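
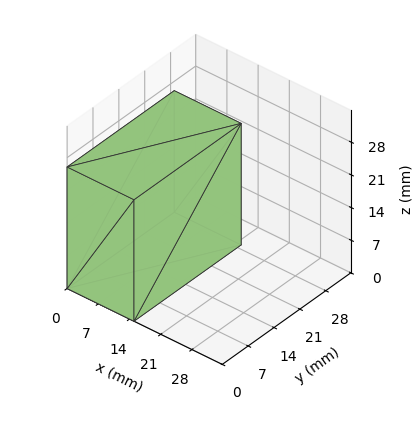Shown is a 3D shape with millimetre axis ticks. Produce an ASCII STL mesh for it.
Reading the render: the shape is a rectangular box, roughly 15 × 29 mm footprint and 26 mm tall (dimensions read to the nearest mm from the axis ticks). For the STL, each face is triangulated and given an outward normal.

solid part
  facet normal 0.0000 0.0000 -1.0000
    outer loop
      vertex 15.000 29.000 0.000
      vertex 15.000 0.000 0.000
      vertex 0.000 0.000 0.000
    endloop
  endfacet
  facet normal 0.0000 0.0000 -1.0000
    outer loop
      vertex 0.000 29.000 0.000
      vertex 15.000 29.000 0.000
      vertex 0.000 0.000 0.000
    endloop
  endfacet
  facet normal 0.0000 0.0000 1.0000
    outer loop
      vertex 0.000 0.000 26.000
      vertex 15.000 0.000 26.000
      vertex 15.000 29.000 26.000
    endloop
  endfacet
  facet normal 0.0000 0.0000 1.0000
    outer loop
      vertex 0.000 0.000 26.000
      vertex 15.000 29.000 26.000
      vertex 0.000 29.000 26.000
    endloop
  endfacet
  facet normal 0.0000 -1.0000 0.0000
    outer loop
      vertex 0.000 0.000 0.000
      vertex 15.000 0.000 0.000
      vertex 15.000 0.000 26.000
    endloop
  endfacet
  facet normal 0.0000 -1.0000 0.0000
    outer loop
      vertex 0.000 0.000 0.000
      vertex 15.000 0.000 26.000
      vertex 0.000 0.000 26.000
    endloop
  endfacet
  facet normal 0.0000 1.0000 0.0000
    outer loop
      vertex 15.000 29.000 26.000
      vertex 15.000 29.000 0.000
      vertex 0.000 29.000 0.000
    endloop
  endfacet
  facet normal 0.0000 1.0000 0.0000
    outer loop
      vertex 0.000 29.000 26.000
      vertex 15.000 29.000 26.000
      vertex 0.000 29.000 0.000
    endloop
  endfacet
  facet normal -1.0000 0.0000 0.0000
    outer loop
      vertex 0.000 29.000 26.000
      vertex 0.000 29.000 0.000
      vertex 0.000 0.000 0.000
    endloop
  endfacet
  facet normal -1.0000 0.0000 0.0000
    outer loop
      vertex 0.000 0.000 26.000
      vertex 0.000 29.000 26.000
      vertex 0.000 0.000 0.000
    endloop
  endfacet
  facet normal 1.0000 0.0000 0.0000
    outer loop
      vertex 15.000 0.000 0.000
      vertex 15.000 29.000 0.000
      vertex 15.000 29.000 26.000
    endloop
  endfacet
  facet normal 1.0000 0.0000 0.0000
    outer loop
      vertex 15.000 0.000 0.000
      vertex 15.000 29.000 26.000
      vertex 15.000 0.000 26.000
    endloop
  endfacet
endsolid part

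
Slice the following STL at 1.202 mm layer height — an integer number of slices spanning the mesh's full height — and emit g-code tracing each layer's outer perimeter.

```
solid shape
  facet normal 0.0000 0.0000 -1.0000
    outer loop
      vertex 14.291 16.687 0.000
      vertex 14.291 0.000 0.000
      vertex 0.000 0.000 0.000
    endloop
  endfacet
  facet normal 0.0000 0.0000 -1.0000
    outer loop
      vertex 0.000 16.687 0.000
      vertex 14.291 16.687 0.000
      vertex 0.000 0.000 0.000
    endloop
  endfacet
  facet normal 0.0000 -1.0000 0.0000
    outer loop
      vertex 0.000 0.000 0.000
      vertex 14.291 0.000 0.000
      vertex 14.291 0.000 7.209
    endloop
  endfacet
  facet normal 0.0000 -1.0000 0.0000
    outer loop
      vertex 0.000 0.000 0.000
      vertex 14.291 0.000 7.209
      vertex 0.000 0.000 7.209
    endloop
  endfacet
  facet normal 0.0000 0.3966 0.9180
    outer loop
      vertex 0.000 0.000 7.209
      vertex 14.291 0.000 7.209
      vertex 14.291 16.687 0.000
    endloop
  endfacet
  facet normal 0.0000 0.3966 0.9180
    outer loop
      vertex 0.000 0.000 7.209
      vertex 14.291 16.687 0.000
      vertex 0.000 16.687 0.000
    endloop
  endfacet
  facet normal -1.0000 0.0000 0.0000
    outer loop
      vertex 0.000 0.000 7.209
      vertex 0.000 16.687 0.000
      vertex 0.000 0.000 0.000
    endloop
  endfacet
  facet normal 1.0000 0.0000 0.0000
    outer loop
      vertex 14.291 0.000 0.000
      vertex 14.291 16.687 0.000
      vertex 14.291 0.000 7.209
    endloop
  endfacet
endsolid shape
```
; perimeter-only toolpath
G21 ; units = mm
G90 ; absolute positioning
G28 ; home
; layer 1
G0 Z1.202
G0 X0.000 Y0.000
G1 X14.291 Y0.000
G1 X14.291 Y13.906
G1 X0.000 Y13.906
G1 X0.000 Y0.000
; layer 2
G0 Z2.403
G0 X0.000 Y0.000
G1 X14.291 Y0.000
G1 X14.291 Y11.125
G1 X0.000 Y11.125
G1 X0.000 Y0.000
; layer 3
G0 Z3.604
G0 X0.000 Y0.000
G1 X14.291 Y0.000
G1 X14.291 Y8.344
G1 X0.000 Y8.344
G1 X0.000 Y0.000
; layer 4
G0 Z4.806
G0 X0.000 Y0.000
G1 X14.291 Y0.000
G1 X14.291 Y5.562
G1 X0.000 Y5.562
G1 X0.000 Y0.000
; layer 5
G0 Z6.008
G0 X0.000 Y0.000
G1 X14.291 Y0.000
G1 X14.291 Y2.781
G1 X0.000 Y2.781
G1 X0.000 Y0.000
M2 ; end

The solid is a wedge (ramp): 14.3 × 16.7 mm base, rising to 7.21 mm along the y=0 edge and sloping linearly to z=0 at y=16.7. Slicing at Δz = 1.202 mm — 6 equal slices spanning the solid's height, so layer i sits at z = i·h/6 — gives 5 non-empty perimeters. Each is a 4-segment closed polygon; G0 lifts to the layer z and rapids to the start vertex, then G1 traces the edges. The cross-section shrinks linearly with z (the slice at the apex is degenerate and omitted).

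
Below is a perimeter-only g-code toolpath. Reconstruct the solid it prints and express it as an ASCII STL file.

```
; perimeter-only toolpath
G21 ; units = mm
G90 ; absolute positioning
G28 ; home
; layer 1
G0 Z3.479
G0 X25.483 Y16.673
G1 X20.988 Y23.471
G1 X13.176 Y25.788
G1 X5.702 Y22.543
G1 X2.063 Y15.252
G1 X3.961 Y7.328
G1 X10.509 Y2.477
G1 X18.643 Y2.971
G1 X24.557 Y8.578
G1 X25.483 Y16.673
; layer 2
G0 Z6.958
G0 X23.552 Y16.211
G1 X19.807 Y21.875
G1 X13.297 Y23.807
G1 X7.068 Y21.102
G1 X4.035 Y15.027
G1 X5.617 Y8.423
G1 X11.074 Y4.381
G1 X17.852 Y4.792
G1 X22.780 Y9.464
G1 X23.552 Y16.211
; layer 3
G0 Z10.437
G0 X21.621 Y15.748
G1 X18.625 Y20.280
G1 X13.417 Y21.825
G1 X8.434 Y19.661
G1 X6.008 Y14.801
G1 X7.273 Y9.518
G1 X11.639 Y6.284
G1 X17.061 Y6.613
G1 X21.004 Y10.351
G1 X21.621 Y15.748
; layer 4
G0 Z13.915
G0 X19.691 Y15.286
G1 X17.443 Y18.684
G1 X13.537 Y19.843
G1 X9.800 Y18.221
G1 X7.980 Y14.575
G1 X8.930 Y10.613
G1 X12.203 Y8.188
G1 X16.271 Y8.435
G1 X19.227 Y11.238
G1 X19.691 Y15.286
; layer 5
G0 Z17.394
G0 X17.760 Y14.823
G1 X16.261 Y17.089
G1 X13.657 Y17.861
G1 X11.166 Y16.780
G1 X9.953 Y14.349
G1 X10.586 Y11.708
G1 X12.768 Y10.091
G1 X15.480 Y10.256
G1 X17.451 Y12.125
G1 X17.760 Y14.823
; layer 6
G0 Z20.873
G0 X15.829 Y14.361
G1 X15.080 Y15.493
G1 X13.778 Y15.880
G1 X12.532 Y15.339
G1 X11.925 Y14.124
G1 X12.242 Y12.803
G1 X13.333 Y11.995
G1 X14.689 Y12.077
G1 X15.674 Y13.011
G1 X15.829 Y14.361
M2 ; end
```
solid part
  facet normal 0.0000 0.0000 -1.0000
    outer loop
      vertex 13.056 27.770 0.000
      vertex 22.170 25.066 0.000
      vertex 27.414 17.136 0.000
    endloop
  endfacet
  facet normal 0.0000 0.0000 -1.0000
    outer loop
      vertex 4.336 23.984 0.000
      vertex 13.056 27.770 0.000
      vertex 27.414 17.136 0.000
    endloop
  endfacet
  facet normal 0.0000 0.0000 -1.0000
    outer loop
      vertex 0.090 15.478 0.000
      vertex 4.336 23.984 0.000
      vertex 27.414 17.136 0.000
    endloop
  endfacet
  facet normal 0.0000 0.0000 -1.0000
    outer loop
      vertex 2.305 6.233 0.000
      vertex 0.090 15.478 0.000
      vertex 27.414 17.136 0.000
    endloop
  endfacet
  facet normal 0.0000 0.0000 -1.0000
    outer loop
      vertex 9.944 0.574 0.000
      vertex 2.305 6.233 0.000
      vertex 27.414 17.136 0.000
    endloop
  endfacet
  facet normal 0.0000 0.0000 -1.0000
    outer loop
      vertex 19.434 1.150 0.000
      vertex 9.944 0.574 0.000
      vertex 27.414 17.136 0.000
    endloop
  endfacet
  facet normal 0.0000 0.0000 -1.0000
    outer loop
      vertex 26.333 7.691 0.000
      vertex 19.434 1.150 0.000
      vertex 27.414 17.136 0.000
    endloop
  endfacet
  facet normal 0.7351 0.4861 0.4726
    outer loop
      vertex 27.414 17.136 0.000
      vertex 22.170 25.066 0.000
      vertex 13.898 13.898 24.352
    endloop
  endfacet
  facet normal 0.2507 0.8449 0.4726
    outer loop
      vertex 22.170 25.066 0.000
      vertex 13.056 27.770 0.000
      vertex 13.898 13.898 24.352
    endloop
  endfacet
  facet normal -0.3510 0.8084 0.4726
    outer loop
      vertex 13.056 27.770 0.000
      vertex 4.336 23.984 0.000
      vertex 13.898 13.898 24.352
    endloop
  endfacet
  facet normal -0.7885 0.3936 0.4726
    outer loop
      vertex 4.336 23.984 0.000
      vertex 0.090 15.478 0.000
      vertex 13.898 13.898 24.352
    endloop
  endfacet
  facet normal -0.8570 -0.2053 0.4726
    outer loop
      vertex 0.090 15.478 0.000
      vertex 2.305 6.233 0.000
      vertex 13.898 13.898 24.352
    endloop
  endfacet
  facet normal -0.5246 -0.7081 0.4726
    outer loop
      vertex 2.305 6.233 0.000
      vertex 9.944 0.574 0.000
      vertex 13.898 13.898 24.352
    endloop
  endfacet
  facet normal 0.0534 -0.8796 0.4726
    outer loop
      vertex 9.944 0.574 0.000
      vertex 19.434 1.150 0.000
      vertex 13.898 13.898 24.352
    endloop
  endfacet
  facet normal 0.6063 -0.6395 0.4726
    outer loop
      vertex 19.434 1.150 0.000
      vertex 26.333 7.691 0.000
      vertex 13.898 13.898 24.352
    endloop
  endfacet
  facet normal 0.8755 -0.1002 0.4726
    outer loop
      vertex 26.333 7.691 0.000
      vertex 27.414 17.136 0.000
      vertex 13.898 13.898 24.352
    endloop
  endfacet
endsolid part

The G0 Z moves step by Δz≈3.479 mm. The G1 loops shrink linearly with z, so the solid tapers from its base footprint up to z≈24.4. Closing with a flat bottom cap and the tapered top and triangulating gives 16 facets — a regular 9-sided pyramid, base circumscribed radius ≈ 13.9 mm, apex at z ≈ 24.4 mm.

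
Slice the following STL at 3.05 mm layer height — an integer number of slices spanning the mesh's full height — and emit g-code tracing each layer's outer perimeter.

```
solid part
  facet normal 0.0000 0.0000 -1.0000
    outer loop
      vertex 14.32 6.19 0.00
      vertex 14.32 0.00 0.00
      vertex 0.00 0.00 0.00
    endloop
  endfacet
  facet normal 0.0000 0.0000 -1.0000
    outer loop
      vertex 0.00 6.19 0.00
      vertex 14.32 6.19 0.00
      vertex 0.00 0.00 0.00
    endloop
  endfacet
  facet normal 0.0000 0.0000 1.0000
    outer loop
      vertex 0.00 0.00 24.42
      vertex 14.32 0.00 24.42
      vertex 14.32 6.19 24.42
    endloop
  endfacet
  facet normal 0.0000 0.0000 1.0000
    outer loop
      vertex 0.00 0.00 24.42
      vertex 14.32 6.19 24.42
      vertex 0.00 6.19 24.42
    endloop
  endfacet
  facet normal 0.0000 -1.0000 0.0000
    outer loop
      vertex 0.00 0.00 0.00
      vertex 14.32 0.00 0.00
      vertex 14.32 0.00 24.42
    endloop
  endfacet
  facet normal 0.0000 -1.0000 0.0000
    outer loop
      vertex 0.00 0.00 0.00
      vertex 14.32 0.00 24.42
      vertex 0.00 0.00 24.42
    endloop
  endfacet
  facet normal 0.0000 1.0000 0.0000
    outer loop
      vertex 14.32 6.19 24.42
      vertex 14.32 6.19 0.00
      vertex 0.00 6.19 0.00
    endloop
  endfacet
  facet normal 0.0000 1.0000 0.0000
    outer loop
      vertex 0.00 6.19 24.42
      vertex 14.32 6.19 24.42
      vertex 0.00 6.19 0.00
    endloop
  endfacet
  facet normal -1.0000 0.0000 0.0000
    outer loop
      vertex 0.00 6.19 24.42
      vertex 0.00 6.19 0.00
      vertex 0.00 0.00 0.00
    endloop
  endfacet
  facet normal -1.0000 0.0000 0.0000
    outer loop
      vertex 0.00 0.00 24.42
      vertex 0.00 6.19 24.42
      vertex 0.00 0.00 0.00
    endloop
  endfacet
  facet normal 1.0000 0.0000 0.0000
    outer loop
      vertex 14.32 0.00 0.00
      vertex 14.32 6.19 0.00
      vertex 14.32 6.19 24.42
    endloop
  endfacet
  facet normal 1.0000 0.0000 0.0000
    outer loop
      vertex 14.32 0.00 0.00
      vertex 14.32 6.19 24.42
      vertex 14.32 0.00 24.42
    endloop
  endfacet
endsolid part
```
; perimeter-only toolpath
G21 ; units = mm
G90 ; absolute positioning
G28 ; home
; layer 1
G0 Z3.05
G0 X0.00 Y0.00
G1 X14.32 Y0.00
G1 X14.32 Y6.19
G1 X0.00 Y6.19
G1 X0.00 Y0.00
; layer 2
G0 Z6.11
G0 X0.00 Y0.00
G1 X14.32 Y0.00
G1 X14.32 Y6.19
G1 X0.00 Y6.19
G1 X0.00 Y0.00
; layer 3
G0 Z9.16
G0 X0.00 Y0.00
G1 X14.32 Y0.00
G1 X14.32 Y6.19
G1 X0.00 Y6.19
G1 X0.00 Y0.00
; layer 4
G0 Z12.21
G0 X0.00 Y0.00
G1 X14.32 Y0.00
G1 X14.32 Y6.19
G1 X0.00 Y6.19
G1 X0.00 Y0.00
; layer 5
G0 Z15.26
G0 X0.00 Y0.00
G1 X14.32 Y0.00
G1 X14.32 Y6.19
G1 X0.00 Y6.19
G1 X0.00 Y0.00
; layer 6
G0 Z18.32
G0 X0.00 Y0.00
G1 X14.32 Y0.00
G1 X14.32 Y6.19
G1 X0.00 Y6.19
G1 X0.00 Y0.00
; layer 7
G0 Z21.37
G0 X0.00 Y0.00
G1 X14.32 Y0.00
G1 X14.32 Y6.19
G1 X0.00 Y6.19
G1 X0.00 Y0.00
; layer 8
G0 Z24.42
G0 X0.00 Y0.00
G1 X14.32 Y0.00
G1 X14.32 Y6.19
G1 X0.00 Y6.19
G1 X0.00 Y0.00
M2 ; end

The solid is a rectangular box, roughly 14.3 × 6.19 mm footprint and 24.4 mm tall. Slicing at Δz = 3.05 mm — 8 equal slices spanning the solid's height, so layer i sits at z = i·h/8 — gives 8 non-empty perimeters. Each is a 4-segment closed polygon; G0 lifts to the layer z and rapids to the start vertex, then G1 traces the edges.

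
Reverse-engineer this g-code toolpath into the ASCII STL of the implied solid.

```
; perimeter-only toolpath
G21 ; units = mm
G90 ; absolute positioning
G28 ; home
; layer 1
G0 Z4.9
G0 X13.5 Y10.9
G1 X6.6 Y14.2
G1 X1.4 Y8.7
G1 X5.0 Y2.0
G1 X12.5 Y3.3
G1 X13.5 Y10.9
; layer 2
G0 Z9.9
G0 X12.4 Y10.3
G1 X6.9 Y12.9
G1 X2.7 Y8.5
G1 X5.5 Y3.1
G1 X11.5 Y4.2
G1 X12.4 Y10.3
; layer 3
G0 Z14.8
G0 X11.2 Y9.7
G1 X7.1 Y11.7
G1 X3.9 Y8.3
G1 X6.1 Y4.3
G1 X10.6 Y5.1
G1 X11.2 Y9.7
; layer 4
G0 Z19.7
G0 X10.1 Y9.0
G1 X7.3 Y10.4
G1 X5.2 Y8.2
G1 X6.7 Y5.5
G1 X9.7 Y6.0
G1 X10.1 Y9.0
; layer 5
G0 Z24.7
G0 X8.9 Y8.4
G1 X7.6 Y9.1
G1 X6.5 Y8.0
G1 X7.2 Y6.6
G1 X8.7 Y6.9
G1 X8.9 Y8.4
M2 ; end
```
solid part
  facet normal 0.0000 0.0000 -1.0000
    outer loop
      vertex 0.1 8.9 0.0
      vertex 6.4 15.5 0.0
      vertex 14.7 11.5 0.0
    endloop
  endfacet
  facet normal 0.0000 0.0000 -1.0000
    outer loop
      vertex 4.4 0.8 0.0
      vertex 0.1 8.9 0.0
      vertex 14.7 11.5 0.0
    endloop
  endfacet
  facet normal 0.0000 0.0000 -1.0000
    outer loop
      vertex 13.4 2.4 0.0
      vertex 4.4 0.8 0.0
      vertex 14.7 11.5 0.0
    endloop
  endfacet
  facet normal 0.4245 0.8809 0.2091
    outer loop
      vertex 14.7 11.5 0.0
      vertex 6.4 15.5 0.0
      vertex 7.8 7.8 29.6
    endloop
  endfacet
  facet normal -0.7074 0.6752 0.2091
    outer loop
      vertex 6.4 15.5 0.0
      vertex 0.1 8.9 0.0
      vertex 7.8 7.8 29.6
    endloop
  endfacet
  facet normal -0.8640 -0.4587 0.2077
    outer loop
      vertex 0.1 8.9 0.0
      vertex 4.4 0.8 0.0
      vertex 7.8 7.8 29.6
    endloop
  endfacet
  facet normal 0.1712 -0.9630 0.2081
    outer loop
      vertex 4.4 0.8 0.0
      vertex 13.4 2.4 0.0
      vertex 7.8 7.8 29.6
    endloop
  endfacet
  facet normal 0.9682 -0.1383 0.2084
    outer loop
      vertex 13.4 2.4 0.0
      vertex 14.7 11.5 0.0
      vertex 7.8 7.8 29.6
    endloop
  endfacet
endsolid part

The G0 Z moves step by Δz≈4.9 mm. The G1 loops shrink linearly with z, so the solid tapers from its base footprint up to z≈29.6. Closing with a flat bottom cap and the tapered top and triangulating gives 8 facets — a regular 5-sided pyramid, base circumscribed radius ≈ 7.8 mm, apex at z ≈ 29.6 mm.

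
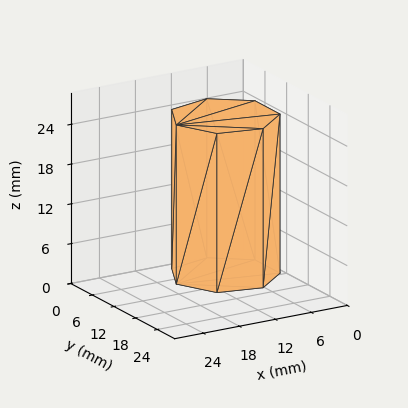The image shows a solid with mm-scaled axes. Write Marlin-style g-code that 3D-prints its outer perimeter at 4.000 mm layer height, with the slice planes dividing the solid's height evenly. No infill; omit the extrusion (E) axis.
Reading the render: the shape is a regular 7-sided prism (a cylinder approximated with 7 flat sides), circumscribed radius ≈ 8 mm, height ≈ 24 mm (dimensions read to the nearest mm from the axis ticks). For the g-code, the solid's height is divided into equal slices at the stated Δz and each level perimeter traced with G1 moves after a G0 lift.

; perimeter-only toolpath
G21 ; units = mm
G90 ; absolute positioning
G28 ; home
; layer 1
G0 Z4.000
G0 X16.000 Y8.000
G1 X12.988 Y14.255
G1 X6.220 Y15.799
G1 X0.792 Y11.471
G1 X0.792 Y4.529
G1 X6.220 Y0.201
G1 X12.988 Y1.745
G1 X16.000 Y8.000
; layer 2
G0 Z8.000
G0 X16.000 Y8.000
G1 X12.988 Y14.255
G1 X6.220 Y15.799
G1 X0.792 Y11.471
G1 X0.792 Y4.529
G1 X6.220 Y0.201
G1 X12.988 Y1.745
G1 X16.000 Y8.000
; layer 3
G0 Z12.000
G0 X16.000 Y8.000
G1 X12.988 Y14.255
G1 X6.220 Y15.799
G1 X0.792 Y11.471
G1 X0.792 Y4.529
G1 X6.220 Y0.201
G1 X12.988 Y1.745
G1 X16.000 Y8.000
; layer 4
G0 Z16.000
G0 X16.000 Y8.000
G1 X12.988 Y14.255
G1 X6.220 Y15.799
G1 X0.792 Y11.471
G1 X0.792 Y4.529
G1 X6.220 Y0.201
G1 X12.988 Y1.745
G1 X16.000 Y8.000
; layer 5
G0 Z20.000
G0 X16.000 Y8.000
G1 X12.988 Y14.255
G1 X6.220 Y15.799
G1 X0.792 Y11.471
G1 X0.792 Y4.529
G1 X6.220 Y0.201
G1 X12.988 Y1.745
G1 X16.000 Y8.000
; layer 6
G0 Z24.000
G0 X16.000 Y8.000
G1 X12.988 Y14.255
G1 X6.220 Y15.799
G1 X0.792 Y11.471
G1 X0.792 Y4.529
G1 X6.220 Y0.201
G1 X12.988 Y1.745
G1 X16.000 Y8.000
M2 ; end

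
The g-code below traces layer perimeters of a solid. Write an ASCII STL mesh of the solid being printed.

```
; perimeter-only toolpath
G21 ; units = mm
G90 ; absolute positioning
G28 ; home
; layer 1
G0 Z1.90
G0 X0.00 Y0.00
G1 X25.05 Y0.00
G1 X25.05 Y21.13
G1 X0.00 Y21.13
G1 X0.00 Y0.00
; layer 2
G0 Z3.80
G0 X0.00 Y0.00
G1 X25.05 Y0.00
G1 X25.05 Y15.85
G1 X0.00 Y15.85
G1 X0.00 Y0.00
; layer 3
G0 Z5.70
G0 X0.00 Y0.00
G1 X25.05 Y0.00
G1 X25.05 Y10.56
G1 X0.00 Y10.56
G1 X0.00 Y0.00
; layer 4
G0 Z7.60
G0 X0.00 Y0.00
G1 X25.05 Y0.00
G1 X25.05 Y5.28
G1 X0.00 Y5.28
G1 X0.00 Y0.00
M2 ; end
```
solid part
  facet normal 0.0000 0.0000 -1.0000
    outer loop
      vertex 25.05 26.41 0.00
      vertex 25.05 0.00 0.00
      vertex 0.00 0.00 0.00
    endloop
  endfacet
  facet normal 0.0000 0.0000 -1.0000
    outer loop
      vertex 0.00 26.41 0.00
      vertex 25.05 26.41 0.00
      vertex 0.00 0.00 0.00
    endloop
  endfacet
  facet normal 0.0000 -1.0000 0.0000
    outer loop
      vertex 0.00 0.00 0.00
      vertex 25.05 0.00 0.00
      vertex 25.05 0.00 9.50
    endloop
  endfacet
  facet normal 0.0000 -1.0000 0.0000
    outer loop
      vertex 0.00 0.00 0.00
      vertex 25.05 0.00 9.50
      vertex 0.00 0.00 9.50
    endloop
  endfacet
  facet normal 0.0000 0.3385 0.9410
    outer loop
      vertex 0.00 0.00 9.50
      vertex 25.05 0.00 9.50
      vertex 25.05 26.41 0.00
    endloop
  endfacet
  facet normal 0.0000 0.3385 0.9410
    outer loop
      vertex 0.00 0.00 9.50
      vertex 25.05 26.41 0.00
      vertex 0.00 26.41 0.00
    endloop
  endfacet
  facet normal -1.0000 0.0000 0.0000
    outer loop
      vertex 0.00 0.00 9.50
      vertex 0.00 26.41 0.00
      vertex 0.00 0.00 0.00
    endloop
  endfacet
  facet normal 1.0000 0.0000 0.0000
    outer loop
      vertex 25.05 0.00 0.00
      vertex 25.05 26.41 0.00
      vertex 25.05 0.00 9.50
    endloop
  endfacet
endsolid part

The G0 Z moves step by Δz≈1.90 mm. The G1 loops shrink linearly with z, so the solid tapers from its base footprint up to z≈9.5. Closing with a flat bottom cap and the tapered top and triangulating gives 8 facets — a wedge (ramp): 25.1 × 26.4 mm base, rising to 9.5 mm along the y=0 edge and sloping linearly to z=0 at y=26.4.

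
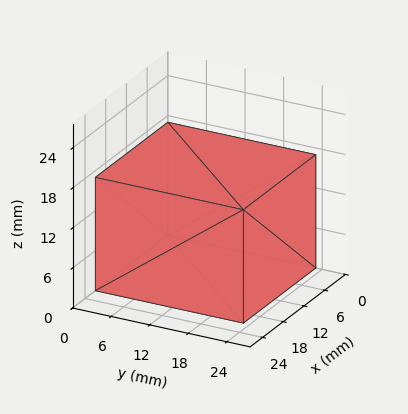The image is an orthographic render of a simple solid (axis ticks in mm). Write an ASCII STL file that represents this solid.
Reading the render: the shape is a rectangular box, roughly 21 × 23 mm footprint and 17 mm tall (dimensions read to the nearest mm from the axis ticks). For the STL, each face is triangulated and given an outward normal.

solid part
  facet normal 0.0000 0.0000 -1.0000
    outer loop
      vertex 21.00 23.00 0.00
      vertex 21.00 0.00 0.00
      vertex 0.00 0.00 0.00
    endloop
  endfacet
  facet normal 0.0000 0.0000 -1.0000
    outer loop
      vertex 0.00 23.00 0.00
      vertex 21.00 23.00 0.00
      vertex 0.00 0.00 0.00
    endloop
  endfacet
  facet normal 0.0000 0.0000 1.0000
    outer loop
      vertex 0.00 0.00 17.00
      vertex 21.00 0.00 17.00
      vertex 21.00 23.00 17.00
    endloop
  endfacet
  facet normal 0.0000 0.0000 1.0000
    outer loop
      vertex 0.00 0.00 17.00
      vertex 21.00 23.00 17.00
      vertex 0.00 23.00 17.00
    endloop
  endfacet
  facet normal 0.0000 -1.0000 0.0000
    outer loop
      vertex 0.00 0.00 0.00
      vertex 21.00 0.00 0.00
      vertex 21.00 0.00 17.00
    endloop
  endfacet
  facet normal 0.0000 -1.0000 0.0000
    outer loop
      vertex 0.00 0.00 0.00
      vertex 21.00 0.00 17.00
      vertex 0.00 0.00 17.00
    endloop
  endfacet
  facet normal 0.0000 1.0000 0.0000
    outer loop
      vertex 21.00 23.00 17.00
      vertex 21.00 23.00 0.00
      vertex 0.00 23.00 0.00
    endloop
  endfacet
  facet normal 0.0000 1.0000 0.0000
    outer loop
      vertex 0.00 23.00 17.00
      vertex 21.00 23.00 17.00
      vertex 0.00 23.00 0.00
    endloop
  endfacet
  facet normal -1.0000 0.0000 0.0000
    outer loop
      vertex 0.00 23.00 17.00
      vertex 0.00 23.00 0.00
      vertex 0.00 0.00 0.00
    endloop
  endfacet
  facet normal -1.0000 0.0000 0.0000
    outer loop
      vertex 0.00 0.00 17.00
      vertex 0.00 23.00 17.00
      vertex 0.00 0.00 0.00
    endloop
  endfacet
  facet normal 1.0000 0.0000 0.0000
    outer loop
      vertex 21.00 0.00 0.00
      vertex 21.00 23.00 0.00
      vertex 21.00 23.00 17.00
    endloop
  endfacet
  facet normal 1.0000 0.0000 0.0000
    outer loop
      vertex 21.00 0.00 0.00
      vertex 21.00 23.00 17.00
      vertex 21.00 0.00 17.00
    endloop
  endfacet
endsolid part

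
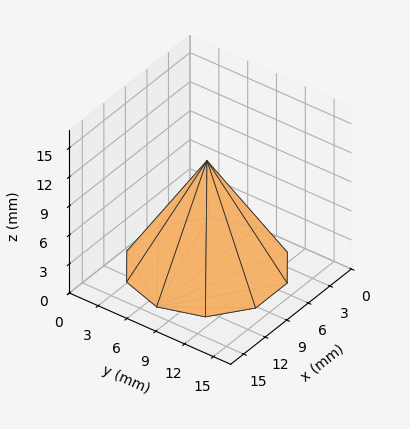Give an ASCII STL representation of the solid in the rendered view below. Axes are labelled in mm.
Reading the render: the shape is a regular 10-sided pyramid, base circumscribed radius ≈ 7 mm, apex at z ≈ 11 mm (dimensions read to the nearest mm from the axis ticks). For the STL, each face is triangulated and given an outward normal.

solid part
  facet normal 0.0000 0.0000 -1.0000
    outer loop
      vertex 9.2 13.7 0.0
      vertex 12.7 11.1 0.0
      vertex 14.0 7.0 0.0
    endloop
  endfacet
  facet normal 0.0000 0.0000 -1.0000
    outer loop
      vertex 4.8 13.7 0.0
      vertex 9.2 13.7 0.0
      vertex 14.0 7.0 0.0
    endloop
  endfacet
  facet normal 0.0000 0.0000 -1.0000
    outer loop
      vertex 1.3 11.1 0.0
      vertex 4.8 13.7 0.0
      vertex 14.0 7.0 0.0
    endloop
  endfacet
  facet normal 0.0000 0.0000 -1.0000
    outer loop
      vertex 0.0 7.0 0.0
      vertex 1.3 11.1 0.0
      vertex 14.0 7.0 0.0
    endloop
  endfacet
  facet normal 0.0000 0.0000 -1.0000
    outer loop
      vertex 1.3 2.9 0.0
      vertex 0.0 7.0 0.0
      vertex 14.0 7.0 0.0
    endloop
  endfacet
  facet normal 0.0000 0.0000 -1.0000
    outer loop
      vertex 4.8 0.3 0.0
      vertex 1.3 2.9 0.0
      vertex 14.0 7.0 0.0
    endloop
  endfacet
  facet normal 0.0000 0.0000 -1.0000
    outer loop
      vertex 9.2 0.3 0.0
      vertex 4.8 0.3 0.0
      vertex 14.0 7.0 0.0
    endloop
  endfacet
  facet normal 0.0000 0.0000 -1.0000
    outer loop
      vertex 12.7 2.9 0.0
      vertex 9.2 0.3 0.0
      vertex 14.0 7.0 0.0
    endloop
  endfacet
  facet normal 0.8150 0.2584 0.5186
    outer loop
      vertex 14.0 7.0 0.0
      vertex 12.7 11.1 0.0
      vertex 7.0 7.0 11.0
    endloop
  endfacet
  facet normal 0.5095 0.6859 0.5196
    outer loop
      vertex 12.7 11.1 0.0
      vertex 9.2 13.7 0.0
      vertex 7.0 7.0 11.0
    endloop
  endfacet
  facet normal 0.0000 0.8540 0.5202
    outer loop
      vertex 9.2 13.7 0.0
      vertex 4.8 13.7 0.0
      vertex 7.0 7.0 11.0
    endloop
  endfacet
  facet normal -0.5095 0.6859 0.5196
    outer loop
      vertex 4.8 13.7 0.0
      vertex 1.3 11.1 0.0
      vertex 7.0 7.0 11.0
    endloop
  endfacet
  facet normal -0.8150 0.2584 0.5186
    outer loop
      vertex 1.3 11.1 0.0
      vertex 0.0 7.0 0.0
      vertex 7.0 7.0 11.0
    endloop
  endfacet
  facet normal -0.8150 -0.2584 0.5186
    outer loop
      vertex 0.0 7.0 0.0
      vertex 1.3 2.9 0.0
      vertex 7.0 7.0 11.0
    endloop
  endfacet
  facet normal -0.5095 -0.6859 0.5196
    outer loop
      vertex 1.3 2.9 0.0
      vertex 4.8 0.3 0.0
      vertex 7.0 7.0 11.0
    endloop
  endfacet
  facet normal 0.0000 -0.8540 0.5202
    outer loop
      vertex 4.8 0.3 0.0
      vertex 9.2 0.3 0.0
      vertex 7.0 7.0 11.0
    endloop
  endfacet
  facet normal 0.5095 -0.6859 0.5196
    outer loop
      vertex 9.2 0.3 0.0
      vertex 12.7 2.9 0.0
      vertex 7.0 7.0 11.0
    endloop
  endfacet
  facet normal 0.8150 -0.2584 0.5186
    outer loop
      vertex 12.7 2.9 0.0
      vertex 14.0 7.0 0.0
      vertex 7.0 7.0 11.0
    endloop
  endfacet
endsolid part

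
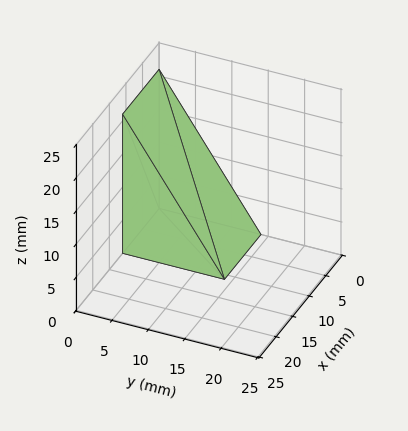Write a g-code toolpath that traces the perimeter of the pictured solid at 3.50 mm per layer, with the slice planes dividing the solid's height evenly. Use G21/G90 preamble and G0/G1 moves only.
Reading the render: the shape is a wedge (ramp): 11 × 14 mm base, rising to 21 mm along the y=0 edge and sloping linearly to z=0 at y=14 (dimensions read to the nearest mm from the axis ticks). For the g-code, the solid's height is divided into equal slices at the stated Δz and each level perimeter traced with G1 moves after a G0 lift.

; perimeter-only toolpath
G21 ; units = mm
G90 ; absolute positioning
G28 ; home
; layer 1
G0 Z3.50
G0 X0.00 Y0.00
G1 X11.00 Y0.00
G1 X11.00 Y11.67
G1 X0.00 Y11.67
G1 X0.00 Y0.00
; layer 2
G0 Z7.00
G0 X0.00 Y0.00
G1 X11.00 Y0.00
G1 X11.00 Y9.33
G1 X0.00 Y9.33
G1 X0.00 Y0.00
; layer 3
G0 Z10.50
G0 X0.00 Y0.00
G1 X11.00 Y0.00
G1 X11.00 Y7.00
G1 X0.00 Y7.00
G1 X0.00 Y0.00
; layer 4
G0 Z14.00
G0 X0.00 Y0.00
G1 X11.00 Y0.00
G1 X11.00 Y4.67
G1 X0.00 Y4.67
G1 X0.00 Y0.00
; layer 5
G0 Z17.50
G0 X0.00 Y0.00
G1 X11.00 Y0.00
G1 X11.00 Y2.33
G1 X0.00 Y2.33
G1 X0.00 Y0.00
M2 ; end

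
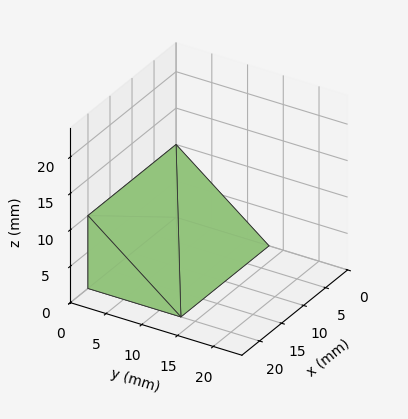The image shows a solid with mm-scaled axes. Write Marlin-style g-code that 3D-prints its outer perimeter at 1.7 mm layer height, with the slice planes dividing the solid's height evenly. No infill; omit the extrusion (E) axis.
Reading the render: the shape is a wedge (ramp): 20 × 13 mm base, rising to 10 mm along the y=0 edge and sloping linearly to z=0 at y=13 (dimensions read to the nearest mm from the axis ticks). For the g-code, the solid's height is divided into equal slices at the stated Δz and each level perimeter traced with G1 moves after a G0 lift.

; perimeter-only toolpath
G21 ; units = mm
G90 ; absolute positioning
G28 ; home
; layer 1
G0 Z1.7
G0 X0.0 Y0.0
G1 X20.0 Y0.0
G1 X20.0 Y10.8
G1 X0.0 Y10.8
G1 X0.0 Y0.0
; layer 2
G0 Z3.3
G0 X0.0 Y0.0
G1 X20.0 Y0.0
G1 X20.0 Y8.7
G1 X0.0 Y8.7
G1 X0.0 Y0.0
; layer 3
G0 Z5.0
G0 X0.0 Y0.0
G1 X20.0 Y0.0
G1 X20.0 Y6.5
G1 X0.0 Y6.5
G1 X0.0 Y0.0
; layer 4
G0 Z6.7
G0 X0.0 Y0.0
G1 X20.0 Y0.0
G1 X20.0 Y4.3
G1 X0.0 Y4.3
G1 X0.0 Y0.0
; layer 5
G0 Z8.3
G0 X0.0 Y0.0
G1 X20.0 Y0.0
G1 X20.0 Y2.2
G1 X0.0 Y2.2
G1 X0.0 Y0.0
M2 ; end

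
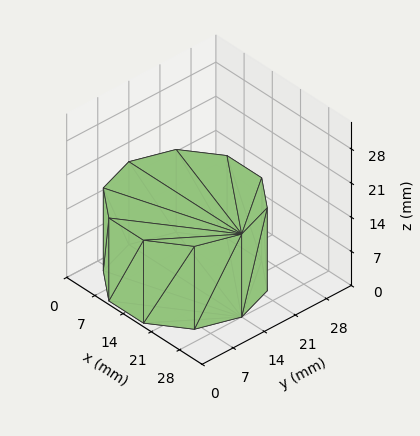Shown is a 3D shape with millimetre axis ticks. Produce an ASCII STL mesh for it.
Reading the render: the shape is a regular 10-sided prism (a cylinder approximated with 10 flat sides), circumscribed radius ≈ 14 mm, height ≈ 17 mm (dimensions read to the nearest mm from the axis ticks). For the STL, each face is triangulated and given an outward normal.

solid part
  facet normal 0.0000 0.0000 -1.0000
    outer loop
      vertex 18.3 27.3 0.0
      vertex 25.3 22.2 0.0
      vertex 28.0 14.0 0.0
    endloop
  endfacet
  facet normal 0.0000 0.0000 -1.0000
    outer loop
      vertex 9.7 27.3 0.0
      vertex 18.3 27.3 0.0
      vertex 28.0 14.0 0.0
    endloop
  endfacet
  facet normal 0.0000 0.0000 -1.0000
    outer loop
      vertex 2.7 22.2 0.0
      vertex 9.7 27.3 0.0
      vertex 28.0 14.0 0.0
    endloop
  endfacet
  facet normal 0.0000 0.0000 -1.0000
    outer loop
      vertex 0.0 14.0 0.0
      vertex 2.7 22.2 0.0
      vertex 28.0 14.0 0.0
    endloop
  endfacet
  facet normal 0.0000 0.0000 -1.0000
    outer loop
      vertex 2.7 5.8 0.0
      vertex 0.0 14.0 0.0
      vertex 28.0 14.0 0.0
    endloop
  endfacet
  facet normal 0.0000 0.0000 -1.0000
    outer loop
      vertex 9.7 0.7 0.0
      vertex 2.7 5.8 0.0
      vertex 28.0 14.0 0.0
    endloop
  endfacet
  facet normal 0.0000 0.0000 -1.0000
    outer loop
      vertex 18.3 0.7 0.0
      vertex 9.7 0.7 0.0
      vertex 28.0 14.0 0.0
    endloop
  endfacet
  facet normal 0.0000 0.0000 -1.0000
    outer loop
      vertex 25.3 5.8 0.0
      vertex 18.3 0.7 0.0
      vertex 28.0 14.0 0.0
    endloop
  endfacet
  facet normal 0.0000 0.0000 1.0000
    outer loop
      vertex 28.0 14.0 17.0
      vertex 25.3 22.2 17.0
      vertex 18.3 27.3 17.0
    endloop
  endfacet
  facet normal 0.0000 0.0000 1.0000
    outer loop
      vertex 28.0 14.0 17.0
      vertex 18.3 27.3 17.0
      vertex 9.7 27.3 17.0
    endloop
  endfacet
  facet normal 0.0000 0.0000 1.0000
    outer loop
      vertex 28.0 14.0 17.0
      vertex 9.7 27.3 17.0
      vertex 2.7 22.2 17.0
    endloop
  endfacet
  facet normal 0.0000 0.0000 1.0000
    outer loop
      vertex 28.0 14.0 17.0
      vertex 2.7 22.2 17.0
      vertex 0.0 14.0 17.0
    endloop
  endfacet
  facet normal 0.0000 0.0000 1.0000
    outer loop
      vertex 28.0 14.0 17.0
      vertex 0.0 14.0 17.0
      vertex 2.7 5.8 17.0
    endloop
  endfacet
  facet normal 0.0000 0.0000 1.0000
    outer loop
      vertex 28.0 14.0 17.0
      vertex 2.7 5.8 17.0
      vertex 9.7 0.7 17.0
    endloop
  endfacet
  facet normal 0.0000 0.0000 1.0000
    outer loop
      vertex 28.0 14.0 17.0
      vertex 9.7 0.7 17.0
      vertex 18.3 0.7 17.0
    endloop
  endfacet
  facet normal 0.0000 0.0000 1.0000
    outer loop
      vertex 28.0 14.0 17.0
      vertex 18.3 0.7 17.0
      vertex 25.3 5.8 17.0
    endloop
  endfacet
  facet normal 0.9498 0.3128 0.0000
    outer loop
      vertex 28.0 14.0 0.0
      vertex 25.3 22.2 0.0
      vertex 25.3 22.2 17.0
    endloop
  endfacet
  facet normal 0.9498 0.3128 0.0000
    outer loop
      vertex 28.0 14.0 0.0
      vertex 25.3 22.2 17.0
      vertex 28.0 14.0 17.0
    endloop
  endfacet
  facet normal 0.5889 0.8082 0.0000
    outer loop
      vertex 25.3 22.2 0.0
      vertex 18.3 27.3 0.0
      vertex 18.3 27.3 17.0
    endloop
  endfacet
  facet normal 0.5889 0.8082 0.0000
    outer loop
      vertex 25.3 22.2 0.0
      vertex 18.3 27.3 17.0
      vertex 25.3 22.2 17.0
    endloop
  endfacet
  facet normal 0.0000 1.0000 0.0000
    outer loop
      vertex 18.3 27.3 0.0
      vertex 9.7 27.3 0.0
      vertex 9.7 27.3 17.0
    endloop
  endfacet
  facet normal 0.0000 1.0000 0.0000
    outer loop
      vertex 18.3 27.3 0.0
      vertex 9.7 27.3 17.0
      vertex 18.3 27.3 17.0
    endloop
  endfacet
  facet normal -0.5889 0.8082 0.0000
    outer loop
      vertex 9.7 27.3 0.0
      vertex 2.7 22.2 0.0
      vertex 2.7 22.2 17.0
    endloop
  endfacet
  facet normal -0.5889 0.8082 0.0000
    outer loop
      vertex 9.7 27.3 0.0
      vertex 2.7 22.2 17.0
      vertex 9.7 27.3 17.0
    endloop
  endfacet
  facet normal -0.9498 0.3128 0.0000
    outer loop
      vertex 2.7 22.2 0.0
      vertex 0.0 14.0 0.0
      vertex 0.0 14.0 17.0
    endloop
  endfacet
  facet normal -0.9498 0.3128 0.0000
    outer loop
      vertex 2.7 22.2 0.0
      vertex 0.0 14.0 17.0
      vertex 2.7 22.2 17.0
    endloop
  endfacet
  facet normal -0.9498 -0.3128 0.0000
    outer loop
      vertex 0.0 14.0 0.0
      vertex 2.7 5.8 0.0
      vertex 2.7 5.8 17.0
    endloop
  endfacet
  facet normal -0.9498 -0.3128 0.0000
    outer loop
      vertex 0.0 14.0 0.0
      vertex 2.7 5.8 17.0
      vertex 0.0 14.0 17.0
    endloop
  endfacet
  facet normal -0.5889 -0.8082 0.0000
    outer loop
      vertex 2.7 5.8 0.0
      vertex 9.7 0.7 0.0
      vertex 9.7 0.7 17.0
    endloop
  endfacet
  facet normal -0.5889 -0.8082 0.0000
    outer loop
      vertex 2.7 5.8 0.0
      vertex 9.7 0.7 17.0
      vertex 2.7 5.8 17.0
    endloop
  endfacet
  facet normal 0.0000 -1.0000 0.0000
    outer loop
      vertex 9.7 0.7 0.0
      vertex 18.3 0.7 0.0
      vertex 18.3 0.7 17.0
    endloop
  endfacet
  facet normal 0.0000 -1.0000 0.0000
    outer loop
      vertex 9.7 0.7 0.0
      vertex 18.3 0.7 17.0
      vertex 9.7 0.7 17.0
    endloop
  endfacet
  facet normal 0.5889 -0.8082 0.0000
    outer loop
      vertex 18.3 0.7 0.0
      vertex 25.3 5.8 0.0
      vertex 25.3 5.8 17.0
    endloop
  endfacet
  facet normal 0.5889 -0.8082 0.0000
    outer loop
      vertex 18.3 0.7 0.0
      vertex 25.3 5.8 17.0
      vertex 18.3 0.7 17.0
    endloop
  endfacet
  facet normal 0.9498 -0.3128 0.0000
    outer loop
      vertex 25.3 5.8 0.0
      vertex 28.0 14.0 0.0
      vertex 28.0 14.0 17.0
    endloop
  endfacet
  facet normal 0.9498 -0.3128 0.0000
    outer loop
      vertex 25.3 5.8 0.0
      vertex 28.0 14.0 17.0
      vertex 25.3 5.8 17.0
    endloop
  endfacet
endsolid part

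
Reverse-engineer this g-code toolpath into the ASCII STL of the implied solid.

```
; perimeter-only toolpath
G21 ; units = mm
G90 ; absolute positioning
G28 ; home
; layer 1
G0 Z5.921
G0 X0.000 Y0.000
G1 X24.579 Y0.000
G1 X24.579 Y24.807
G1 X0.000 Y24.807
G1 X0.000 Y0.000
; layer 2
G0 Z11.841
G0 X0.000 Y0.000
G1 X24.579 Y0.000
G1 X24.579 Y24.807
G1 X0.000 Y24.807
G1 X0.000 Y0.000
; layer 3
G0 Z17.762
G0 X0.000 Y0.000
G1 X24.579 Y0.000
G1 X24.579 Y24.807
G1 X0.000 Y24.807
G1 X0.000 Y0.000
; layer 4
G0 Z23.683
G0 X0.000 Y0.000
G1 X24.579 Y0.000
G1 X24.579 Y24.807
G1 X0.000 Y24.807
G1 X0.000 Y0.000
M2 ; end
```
solid part
  facet normal 0.0000 0.0000 -1.0000
    outer loop
      vertex 24.579 24.807 0.000
      vertex 24.579 0.000 0.000
      vertex 0.000 0.000 0.000
    endloop
  endfacet
  facet normal 0.0000 0.0000 -1.0000
    outer loop
      vertex 0.000 24.807 0.000
      vertex 24.579 24.807 0.000
      vertex 0.000 0.000 0.000
    endloop
  endfacet
  facet normal 0.0000 0.0000 1.0000
    outer loop
      vertex 0.000 0.000 23.683
      vertex 24.579 0.000 23.683
      vertex 24.579 24.807 23.683
    endloop
  endfacet
  facet normal 0.0000 0.0000 1.0000
    outer loop
      vertex 0.000 0.000 23.683
      vertex 24.579 24.807 23.683
      vertex 0.000 24.807 23.683
    endloop
  endfacet
  facet normal 0.0000 -1.0000 0.0000
    outer loop
      vertex 0.000 0.000 0.000
      vertex 24.579 0.000 0.000
      vertex 24.579 0.000 23.683
    endloop
  endfacet
  facet normal 0.0000 -1.0000 0.0000
    outer loop
      vertex 0.000 0.000 0.000
      vertex 24.579 0.000 23.683
      vertex 0.000 0.000 23.683
    endloop
  endfacet
  facet normal 0.0000 1.0000 0.0000
    outer loop
      vertex 24.579 24.807 23.683
      vertex 24.579 24.807 0.000
      vertex 0.000 24.807 0.000
    endloop
  endfacet
  facet normal 0.0000 1.0000 0.0000
    outer loop
      vertex 0.000 24.807 23.683
      vertex 24.579 24.807 23.683
      vertex 0.000 24.807 0.000
    endloop
  endfacet
  facet normal -1.0000 0.0000 0.0000
    outer loop
      vertex 0.000 24.807 23.683
      vertex 0.000 24.807 0.000
      vertex 0.000 0.000 0.000
    endloop
  endfacet
  facet normal -1.0000 0.0000 0.0000
    outer loop
      vertex 0.000 0.000 23.683
      vertex 0.000 24.807 23.683
      vertex 0.000 0.000 0.000
    endloop
  endfacet
  facet normal 1.0000 0.0000 0.0000
    outer loop
      vertex 24.579 0.000 0.000
      vertex 24.579 24.807 0.000
      vertex 24.579 24.807 23.683
    endloop
  endfacet
  facet normal 1.0000 0.0000 0.0000
    outer loop
      vertex 24.579 0.000 0.000
      vertex 24.579 24.807 23.683
      vertex 24.579 0.000 23.683
    endloop
  endfacet
endsolid part

The G0 Z moves step by Δz≈5.921 mm. Every layer's G1 loop is the same polygon, so the solid is a straight extrusion of it from z=0 to z≈23.7. Closing with flat bottom and top caps and triangulating gives 12 facets — a rectangular box, roughly 24.6 × 24.8 mm footprint and 23.7 mm tall.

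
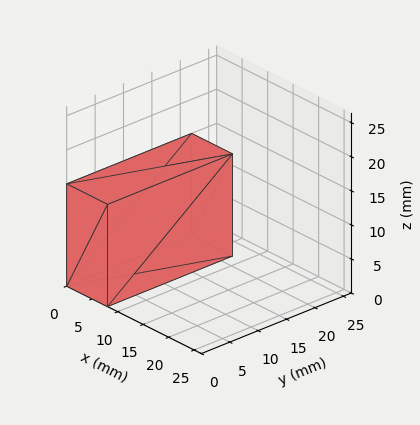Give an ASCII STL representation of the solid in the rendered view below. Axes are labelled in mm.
Reading the render: the shape is a rectangular box, roughly 8 × 22 mm footprint and 15 mm tall (dimensions read to the nearest mm from the axis ticks). For the STL, each face is triangulated and given an outward normal.

solid part
  facet normal 0.0000 0.0000 -1.0000
    outer loop
      vertex 8.0 22.0 0.0
      vertex 8.0 0.0 0.0
      vertex 0.0 0.0 0.0
    endloop
  endfacet
  facet normal 0.0000 0.0000 -1.0000
    outer loop
      vertex 0.0 22.0 0.0
      vertex 8.0 22.0 0.0
      vertex 0.0 0.0 0.0
    endloop
  endfacet
  facet normal 0.0000 0.0000 1.0000
    outer loop
      vertex 0.0 0.0 15.0
      vertex 8.0 0.0 15.0
      vertex 8.0 22.0 15.0
    endloop
  endfacet
  facet normal 0.0000 0.0000 1.0000
    outer loop
      vertex 0.0 0.0 15.0
      vertex 8.0 22.0 15.0
      vertex 0.0 22.0 15.0
    endloop
  endfacet
  facet normal 0.0000 -1.0000 0.0000
    outer loop
      vertex 0.0 0.0 0.0
      vertex 8.0 0.0 0.0
      vertex 8.0 0.0 15.0
    endloop
  endfacet
  facet normal 0.0000 -1.0000 0.0000
    outer loop
      vertex 0.0 0.0 0.0
      vertex 8.0 0.0 15.0
      vertex 0.0 0.0 15.0
    endloop
  endfacet
  facet normal 0.0000 1.0000 0.0000
    outer loop
      vertex 8.0 22.0 15.0
      vertex 8.0 22.0 0.0
      vertex 0.0 22.0 0.0
    endloop
  endfacet
  facet normal 0.0000 1.0000 0.0000
    outer loop
      vertex 0.0 22.0 15.0
      vertex 8.0 22.0 15.0
      vertex 0.0 22.0 0.0
    endloop
  endfacet
  facet normal -1.0000 0.0000 0.0000
    outer loop
      vertex 0.0 22.0 15.0
      vertex 0.0 22.0 0.0
      vertex 0.0 0.0 0.0
    endloop
  endfacet
  facet normal -1.0000 0.0000 0.0000
    outer loop
      vertex 0.0 0.0 15.0
      vertex 0.0 22.0 15.0
      vertex 0.0 0.0 0.0
    endloop
  endfacet
  facet normal 1.0000 0.0000 0.0000
    outer loop
      vertex 8.0 0.0 0.0
      vertex 8.0 22.0 0.0
      vertex 8.0 22.0 15.0
    endloop
  endfacet
  facet normal 1.0000 0.0000 0.0000
    outer loop
      vertex 8.0 0.0 0.0
      vertex 8.0 22.0 15.0
      vertex 8.0 0.0 15.0
    endloop
  endfacet
endsolid part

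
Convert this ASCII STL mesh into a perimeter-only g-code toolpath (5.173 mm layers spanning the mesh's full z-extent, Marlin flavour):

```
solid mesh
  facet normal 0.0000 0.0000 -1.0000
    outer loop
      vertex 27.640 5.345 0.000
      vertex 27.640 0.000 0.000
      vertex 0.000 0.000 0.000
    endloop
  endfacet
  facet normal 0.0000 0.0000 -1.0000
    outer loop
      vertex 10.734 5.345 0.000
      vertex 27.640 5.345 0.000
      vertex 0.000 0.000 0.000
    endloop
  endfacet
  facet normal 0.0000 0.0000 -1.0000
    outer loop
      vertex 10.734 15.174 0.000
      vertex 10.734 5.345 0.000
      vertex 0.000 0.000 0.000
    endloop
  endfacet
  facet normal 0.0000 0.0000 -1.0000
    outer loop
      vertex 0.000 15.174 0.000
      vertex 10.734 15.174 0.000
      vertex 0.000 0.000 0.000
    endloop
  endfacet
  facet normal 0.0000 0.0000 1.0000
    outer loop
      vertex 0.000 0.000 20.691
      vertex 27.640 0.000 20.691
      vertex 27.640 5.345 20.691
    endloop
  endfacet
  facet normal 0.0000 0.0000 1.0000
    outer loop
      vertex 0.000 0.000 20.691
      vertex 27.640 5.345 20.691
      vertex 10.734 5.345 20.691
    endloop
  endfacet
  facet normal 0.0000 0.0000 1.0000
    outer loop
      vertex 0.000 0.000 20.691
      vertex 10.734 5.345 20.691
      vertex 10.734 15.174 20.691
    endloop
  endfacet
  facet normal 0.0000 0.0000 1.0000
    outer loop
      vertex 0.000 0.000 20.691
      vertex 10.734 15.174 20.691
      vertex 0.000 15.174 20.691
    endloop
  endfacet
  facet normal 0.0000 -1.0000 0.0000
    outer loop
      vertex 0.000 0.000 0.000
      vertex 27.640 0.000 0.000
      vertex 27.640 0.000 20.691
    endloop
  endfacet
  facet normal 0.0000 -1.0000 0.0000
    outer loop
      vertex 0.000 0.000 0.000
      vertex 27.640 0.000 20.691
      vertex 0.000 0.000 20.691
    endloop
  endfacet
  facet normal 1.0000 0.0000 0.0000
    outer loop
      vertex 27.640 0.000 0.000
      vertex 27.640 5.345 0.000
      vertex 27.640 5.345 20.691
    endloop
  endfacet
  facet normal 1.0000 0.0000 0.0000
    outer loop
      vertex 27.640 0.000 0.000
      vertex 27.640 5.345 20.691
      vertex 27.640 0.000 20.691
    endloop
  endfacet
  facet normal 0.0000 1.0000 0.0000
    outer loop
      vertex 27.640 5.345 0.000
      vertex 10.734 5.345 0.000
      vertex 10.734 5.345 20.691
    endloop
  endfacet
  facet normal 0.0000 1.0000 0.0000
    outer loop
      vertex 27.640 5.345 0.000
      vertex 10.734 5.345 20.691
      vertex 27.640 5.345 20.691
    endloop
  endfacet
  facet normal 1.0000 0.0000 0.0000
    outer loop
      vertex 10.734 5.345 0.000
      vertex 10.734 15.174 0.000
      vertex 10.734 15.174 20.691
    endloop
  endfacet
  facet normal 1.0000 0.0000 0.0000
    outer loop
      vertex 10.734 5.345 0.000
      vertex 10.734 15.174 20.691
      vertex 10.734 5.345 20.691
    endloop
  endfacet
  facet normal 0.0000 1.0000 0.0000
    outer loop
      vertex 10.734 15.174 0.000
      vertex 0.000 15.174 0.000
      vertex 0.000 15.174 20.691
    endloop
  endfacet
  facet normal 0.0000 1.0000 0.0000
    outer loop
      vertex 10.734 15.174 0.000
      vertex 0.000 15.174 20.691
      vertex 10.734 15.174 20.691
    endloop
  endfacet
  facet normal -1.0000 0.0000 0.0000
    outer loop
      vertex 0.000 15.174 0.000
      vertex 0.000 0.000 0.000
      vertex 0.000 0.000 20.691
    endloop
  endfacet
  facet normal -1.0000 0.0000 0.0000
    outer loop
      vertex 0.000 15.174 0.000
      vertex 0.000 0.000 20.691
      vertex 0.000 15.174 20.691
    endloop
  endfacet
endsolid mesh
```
; perimeter-only toolpath
G21 ; units = mm
G90 ; absolute positioning
G28 ; home
; layer 1
G0 Z5.173
G0 X0.000 Y0.000
G1 X27.640 Y0.000
G1 X27.640 Y5.345
G1 X10.734 Y5.345
G1 X10.734 Y15.174
G1 X0.000 Y15.174
G1 X0.000 Y0.000
; layer 2
G0 Z10.345
G0 X0.000 Y0.000
G1 X27.640 Y0.000
G1 X27.640 Y5.345
G1 X10.734 Y5.345
G1 X10.734 Y15.174
G1 X0.000 Y15.174
G1 X0.000 Y0.000
; layer 3
G0 Z15.518
G0 X0.000 Y0.000
G1 X27.640 Y0.000
G1 X27.640 Y5.345
G1 X10.734 Y5.345
G1 X10.734 Y15.174
G1 X0.000 Y15.174
G1 X0.000 Y0.000
; layer 4
G0 Z20.691
G0 X0.000 Y0.000
G1 X27.640 Y0.000
G1 X27.640 Y5.345
G1 X10.734 Y5.345
G1 X10.734 Y15.174
G1 X0.000 Y15.174
G1 X0.000 Y0.000
M2 ; end

The solid is an L-shaped prism: outer 27.6 × 15.2 mm, arm thicknesses ≈ 5.34 mm (horizontal) and 10.7 mm (vertical), extruded 20.7 mm in z. Slicing at Δz = 5.173 mm — 4 equal slices spanning the solid's height, so layer i sits at z = i·h/4 — gives 4 non-empty perimeters. Each is a 6-segment closed polygon; G0 lifts to the layer z and rapids to the start vertex, then G1 traces the edges.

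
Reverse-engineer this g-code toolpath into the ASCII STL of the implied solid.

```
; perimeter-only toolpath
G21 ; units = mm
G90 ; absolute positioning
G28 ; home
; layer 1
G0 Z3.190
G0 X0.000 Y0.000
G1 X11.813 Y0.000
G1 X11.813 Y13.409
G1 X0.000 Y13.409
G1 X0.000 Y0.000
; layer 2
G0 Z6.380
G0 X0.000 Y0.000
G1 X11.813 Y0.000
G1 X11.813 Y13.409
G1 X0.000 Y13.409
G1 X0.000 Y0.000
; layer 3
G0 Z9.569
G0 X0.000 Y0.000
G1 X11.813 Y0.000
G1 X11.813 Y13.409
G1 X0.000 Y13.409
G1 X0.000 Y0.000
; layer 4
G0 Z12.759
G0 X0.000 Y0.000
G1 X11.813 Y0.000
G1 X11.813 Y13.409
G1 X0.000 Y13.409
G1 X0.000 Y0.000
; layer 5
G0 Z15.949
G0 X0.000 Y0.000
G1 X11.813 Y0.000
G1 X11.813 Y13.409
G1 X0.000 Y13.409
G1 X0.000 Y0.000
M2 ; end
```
solid part
  facet normal 0.0000 0.0000 -1.0000
    outer loop
      vertex 11.813 13.409 0.000
      vertex 11.813 0.000 0.000
      vertex 0.000 0.000 0.000
    endloop
  endfacet
  facet normal 0.0000 0.0000 -1.0000
    outer loop
      vertex 0.000 13.409 0.000
      vertex 11.813 13.409 0.000
      vertex 0.000 0.000 0.000
    endloop
  endfacet
  facet normal 0.0000 0.0000 1.0000
    outer loop
      vertex 0.000 0.000 15.949
      vertex 11.813 0.000 15.949
      vertex 11.813 13.409 15.949
    endloop
  endfacet
  facet normal 0.0000 0.0000 1.0000
    outer loop
      vertex 0.000 0.000 15.949
      vertex 11.813 13.409 15.949
      vertex 0.000 13.409 15.949
    endloop
  endfacet
  facet normal 0.0000 -1.0000 0.0000
    outer loop
      vertex 0.000 0.000 0.000
      vertex 11.813 0.000 0.000
      vertex 11.813 0.000 15.949
    endloop
  endfacet
  facet normal 0.0000 -1.0000 0.0000
    outer loop
      vertex 0.000 0.000 0.000
      vertex 11.813 0.000 15.949
      vertex 0.000 0.000 15.949
    endloop
  endfacet
  facet normal 0.0000 1.0000 0.0000
    outer loop
      vertex 11.813 13.409 15.949
      vertex 11.813 13.409 0.000
      vertex 0.000 13.409 0.000
    endloop
  endfacet
  facet normal 0.0000 1.0000 0.0000
    outer loop
      vertex 0.000 13.409 15.949
      vertex 11.813 13.409 15.949
      vertex 0.000 13.409 0.000
    endloop
  endfacet
  facet normal -1.0000 0.0000 0.0000
    outer loop
      vertex 0.000 13.409 15.949
      vertex 0.000 13.409 0.000
      vertex 0.000 0.000 0.000
    endloop
  endfacet
  facet normal -1.0000 0.0000 0.0000
    outer loop
      vertex 0.000 0.000 15.949
      vertex 0.000 13.409 15.949
      vertex 0.000 0.000 0.000
    endloop
  endfacet
  facet normal 1.0000 0.0000 0.0000
    outer loop
      vertex 11.813 0.000 0.000
      vertex 11.813 13.409 0.000
      vertex 11.813 13.409 15.949
    endloop
  endfacet
  facet normal 1.0000 0.0000 0.0000
    outer loop
      vertex 11.813 0.000 0.000
      vertex 11.813 13.409 15.949
      vertex 11.813 0.000 15.949
    endloop
  endfacet
endsolid part

The G0 Z moves step by Δz≈3.190 mm. Every layer's G1 loop is the same polygon, so the solid is a straight extrusion of it from z=0 to z≈15.9. Closing with flat bottom and top caps and triangulating gives 12 facets — a rectangular box, roughly 11.8 × 13.4 mm footprint and 15.9 mm tall.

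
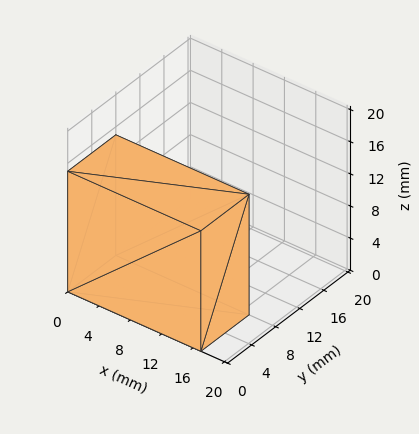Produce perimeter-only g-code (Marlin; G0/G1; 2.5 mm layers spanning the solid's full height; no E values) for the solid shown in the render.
Reading the render: the shape is a rectangular box, roughly 17 × 8 mm footprint and 15 mm tall (dimensions read to the nearest mm from the axis ticks). For the g-code, the solid's height is divided into equal slices at the stated Δz and each level perimeter traced with G1 moves after a G0 lift.

; perimeter-only toolpath
G21 ; units = mm
G90 ; absolute positioning
G28 ; home
; layer 1
G0 Z2.5
G0 X0.0 Y0.0
G1 X17.0 Y0.0
G1 X17.0 Y8.0
G1 X0.0 Y8.0
G1 X0.0 Y0.0
; layer 2
G0 Z5.0
G0 X0.0 Y0.0
G1 X17.0 Y0.0
G1 X17.0 Y8.0
G1 X0.0 Y8.0
G1 X0.0 Y0.0
; layer 3
G0 Z7.5
G0 X0.0 Y0.0
G1 X17.0 Y0.0
G1 X17.0 Y8.0
G1 X0.0 Y8.0
G1 X0.0 Y0.0
; layer 4
G0 Z10.0
G0 X0.0 Y0.0
G1 X17.0 Y0.0
G1 X17.0 Y8.0
G1 X0.0 Y8.0
G1 X0.0 Y0.0
; layer 5
G0 Z12.5
G0 X0.0 Y0.0
G1 X17.0 Y0.0
G1 X17.0 Y8.0
G1 X0.0 Y8.0
G1 X0.0 Y0.0
; layer 6
G0 Z15.0
G0 X0.0 Y0.0
G1 X17.0 Y0.0
G1 X17.0 Y8.0
G1 X0.0 Y8.0
G1 X0.0 Y0.0
M2 ; end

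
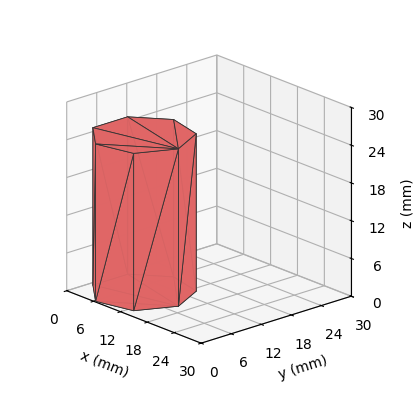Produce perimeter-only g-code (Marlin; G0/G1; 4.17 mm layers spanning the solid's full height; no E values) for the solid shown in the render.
Reading the render: the shape is a regular 7-sided prism (a cylinder approximated with 7 flat sides), circumscribed radius ≈ 8 mm, height ≈ 25 mm (dimensions read to the nearest mm from the axis ticks). For the g-code, the solid's height is divided into equal slices at the stated Δz and each level perimeter traced with G1 moves after a G0 lift.

; perimeter-only toolpath
G21 ; units = mm
G90 ; absolute positioning
G28 ; home
; layer 1
G0 Z4.17
G0 X16.00 Y8.00
G1 X12.99 Y14.25
G1 X6.22 Y15.80
G1 X0.79 Y11.47
G1 X0.79 Y4.53
G1 X6.22 Y0.20
G1 X12.99 Y1.75
G1 X16.00 Y8.00
; layer 2
G0 Z8.33
G0 X16.00 Y8.00
G1 X12.99 Y14.25
G1 X6.22 Y15.80
G1 X0.79 Y11.47
G1 X0.79 Y4.53
G1 X6.22 Y0.20
G1 X12.99 Y1.75
G1 X16.00 Y8.00
; layer 3
G0 Z12.50
G0 X16.00 Y8.00
G1 X12.99 Y14.25
G1 X6.22 Y15.80
G1 X0.79 Y11.47
G1 X0.79 Y4.53
G1 X6.22 Y0.20
G1 X12.99 Y1.75
G1 X16.00 Y8.00
; layer 4
G0 Z16.67
G0 X16.00 Y8.00
G1 X12.99 Y14.25
G1 X6.22 Y15.80
G1 X0.79 Y11.47
G1 X0.79 Y4.53
G1 X6.22 Y0.20
G1 X12.99 Y1.75
G1 X16.00 Y8.00
; layer 5
G0 Z20.83
G0 X16.00 Y8.00
G1 X12.99 Y14.25
G1 X6.22 Y15.80
G1 X0.79 Y11.47
G1 X0.79 Y4.53
G1 X6.22 Y0.20
G1 X12.99 Y1.75
G1 X16.00 Y8.00
; layer 6
G0 Z25.00
G0 X16.00 Y8.00
G1 X12.99 Y14.25
G1 X6.22 Y15.80
G1 X0.79 Y11.47
G1 X0.79 Y4.53
G1 X6.22 Y0.20
G1 X12.99 Y1.75
G1 X16.00 Y8.00
M2 ; end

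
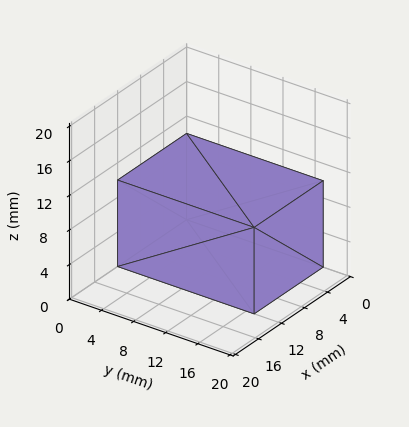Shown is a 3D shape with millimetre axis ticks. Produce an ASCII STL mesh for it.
Reading the render: the shape is a rectangular box, roughly 12 × 17 mm footprint and 10 mm tall (dimensions read to the nearest mm from the axis ticks). For the STL, each face is triangulated and given an outward normal.

solid part
  facet normal 0.0000 0.0000 -1.0000
    outer loop
      vertex 12.00 17.00 0.00
      vertex 12.00 0.00 0.00
      vertex 0.00 0.00 0.00
    endloop
  endfacet
  facet normal 0.0000 0.0000 -1.0000
    outer loop
      vertex 0.00 17.00 0.00
      vertex 12.00 17.00 0.00
      vertex 0.00 0.00 0.00
    endloop
  endfacet
  facet normal 0.0000 0.0000 1.0000
    outer loop
      vertex 0.00 0.00 10.00
      vertex 12.00 0.00 10.00
      vertex 12.00 17.00 10.00
    endloop
  endfacet
  facet normal 0.0000 0.0000 1.0000
    outer loop
      vertex 0.00 0.00 10.00
      vertex 12.00 17.00 10.00
      vertex 0.00 17.00 10.00
    endloop
  endfacet
  facet normal 0.0000 -1.0000 0.0000
    outer loop
      vertex 0.00 0.00 0.00
      vertex 12.00 0.00 0.00
      vertex 12.00 0.00 10.00
    endloop
  endfacet
  facet normal 0.0000 -1.0000 0.0000
    outer loop
      vertex 0.00 0.00 0.00
      vertex 12.00 0.00 10.00
      vertex 0.00 0.00 10.00
    endloop
  endfacet
  facet normal 0.0000 1.0000 0.0000
    outer loop
      vertex 12.00 17.00 10.00
      vertex 12.00 17.00 0.00
      vertex 0.00 17.00 0.00
    endloop
  endfacet
  facet normal 0.0000 1.0000 0.0000
    outer loop
      vertex 0.00 17.00 10.00
      vertex 12.00 17.00 10.00
      vertex 0.00 17.00 0.00
    endloop
  endfacet
  facet normal -1.0000 0.0000 0.0000
    outer loop
      vertex 0.00 17.00 10.00
      vertex 0.00 17.00 0.00
      vertex 0.00 0.00 0.00
    endloop
  endfacet
  facet normal -1.0000 0.0000 0.0000
    outer loop
      vertex 0.00 0.00 10.00
      vertex 0.00 17.00 10.00
      vertex 0.00 0.00 0.00
    endloop
  endfacet
  facet normal 1.0000 0.0000 0.0000
    outer loop
      vertex 12.00 0.00 0.00
      vertex 12.00 17.00 0.00
      vertex 12.00 17.00 10.00
    endloop
  endfacet
  facet normal 1.0000 0.0000 0.0000
    outer loop
      vertex 12.00 0.00 0.00
      vertex 12.00 17.00 10.00
      vertex 12.00 0.00 10.00
    endloop
  endfacet
endsolid part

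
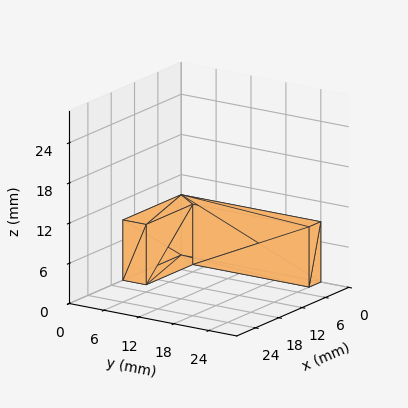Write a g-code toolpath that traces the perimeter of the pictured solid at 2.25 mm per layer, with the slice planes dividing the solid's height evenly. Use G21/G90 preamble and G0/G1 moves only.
Reading the render: the shape is an L-shaped prism: outer 15 × 24 mm, arm thicknesses ≈ 4 mm (horizontal) and 3 mm (vertical), extruded 9 mm in z (dimensions read to the nearest mm from the axis ticks). For the g-code, the solid's height is divided into equal slices at the stated Δz and each level perimeter traced with G1 moves after a G0 lift.

; perimeter-only toolpath
G21 ; units = mm
G90 ; absolute positioning
G28 ; home
; layer 1
G0 Z2.25
G0 X0.00 Y0.00
G1 X15.00 Y0.00
G1 X15.00 Y4.00
G1 X3.00 Y4.00
G1 X3.00 Y24.00
G1 X0.00 Y24.00
G1 X0.00 Y0.00
; layer 2
G0 Z4.50
G0 X0.00 Y0.00
G1 X15.00 Y0.00
G1 X15.00 Y4.00
G1 X3.00 Y4.00
G1 X3.00 Y24.00
G1 X0.00 Y24.00
G1 X0.00 Y0.00
; layer 3
G0 Z6.75
G0 X0.00 Y0.00
G1 X15.00 Y0.00
G1 X15.00 Y4.00
G1 X3.00 Y4.00
G1 X3.00 Y24.00
G1 X0.00 Y24.00
G1 X0.00 Y0.00
; layer 4
G0 Z9.00
G0 X0.00 Y0.00
G1 X15.00 Y0.00
G1 X15.00 Y4.00
G1 X3.00 Y4.00
G1 X3.00 Y24.00
G1 X0.00 Y24.00
G1 X0.00 Y0.00
M2 ; end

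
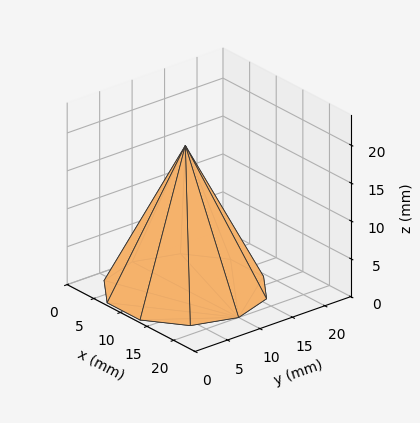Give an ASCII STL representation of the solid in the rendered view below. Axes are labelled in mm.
Reading the render: the shape is a regular 10-sided pyramid, base circumscribed radius ≈ 10 mm, apex at z ≈ 19 mm (dimensions read to the nearest mm from the axis ticks). For the STL, each face is triangulated and given an outward normal.

solid part
  facet normal 0.0000 0.0000 -1.0000
    outer loop
      vertex 13.090 19.511 0.000
      vertex 18.090 15.878 0.000
      vertex 20.000 10.000 0.000
    endloop
  endfacet
  facet normal 0.0000 0.0000 -1.0000
    outer loop
      vertex 6.910 19.511 0.000
      vertex 13.090 19.511 0.000
      vertex 20.000 10.000 0.000
    endloop
  endfacet
  facet normal 0.0000 0.0000 -1.0000
    outer loop
      vertex 1.910 15.878 0.000
      vertex 6.910 19.511 0.000
      vertex 20.000 10.000 0.000
    endloop
  endfacet
  facet normal 0.0000 0.0000 -1.0000
    outer loop
      vertex 0.000 10.000 0.000
      vertex 1.910 15.878 0.000
      vertex 20.000 10.000 0.000
    endloop
  endfacet
  facet normal 0.0000 0.0000 -1.0000
    outer loop
      vertex 1.910 4.122 0.000
      vertex 0.000 10.000 0.000
      vertex 20.000 10.000 0.000
    endloop
  endfacet
  facet normal 0.0000 0.0000 -1.0000
    outer loop
      vertex 6.910 0.489 0.000
      vertex 1.910 4.122 0.000
      vertex 20.000 10.000 0.000
    endloop
  endfacet
  facet normal 0.0000 0.0000 -1.0000
    outer loop
      vertex 13.090 0.489 0.000
      vertex 6.910 0.489 0.000
      vertex 20.000 10.000 0.000
    endloop
  endfacet
  facet normal 0.0000 0.0000 -1.0000
    outer loop
      vertex 18.090 4.122 0.000
      vertex 13.090 0.489 0.000
      vertex 20.000 10.000 0.000
    endloop
  endfacet
  facet normal 0.8505 0.2763 0.4476
    outer loop
      vertex 20.000 10.000 0.000
      vertex 18.090 15.878 0.000
      vertex 10.000 10.000 19.000
    endloop
  endfacet
  facet normal 0.5256 0.7234 0.4476
    outer loop
      vertex 18.090 15.878 0.000
      vertex 13.090 19.511 0.000
      vertex 10.000 10.000 19.000
    endloop
  endfacet
  facet normal 0.0000 0.8942 0.4476
    outer loop
      vertex 13.090 19.511 0.000
      vertex 6.910 19.511 0.000
      vertex 10.000 10.000 19.000
    endloop
  endfacet
  facet normal -0.5256 0.7234 0.4476
    outer loop
      vertex 6.910 19.511 0.000
      vertex 1.910 15.878 0.000
      vertex 10.000 10.000 19.000
    endloop
  endfacet
  facet normal -0.8505 0.2763 0.4476
    outer loop
      vertex 1.910 15.878 0.000
      vertex 0.000 10.000 0.000
      vertex 10.000 10.000 19.000
    endloop
  endfacet
  facet normal -0.8505 -0.2763 0.4476
    outer loop
      vertex 0.000 10.000 0.000
      vertex 1.910 4.122 0.000
      vertex 10.000 10.000 19.000
    endloop
  endfacet
  facet normal -0.5256 -0.7234 0.4476
    outer loop
      vertex 1.910 4.122 0.000
      vertex 6.910 0.489 0.000
      vertex 10.000 10.000 19.000
    endloop
  endfacet
  facet normal 0.0000 -0.8942 0.4476
    outer loop
      vertex 6.910 0.489 0.000
      vertex 13.090 0.489 0.000
      vertex 10.000 10.000 19.000
    endloop
  endfacet
  facet normal 0.5256 -0.7234 0.4476
    outer loop
      vertex 13.090 0.489 0.000
      vertex 18.090 4.122 0.000
      vertex 10.000 10.000 19.000
    endloop
  endfacet
  facet normal 0.8505 -0.2763 0.4476
    outer loop
      vertex 18.090 4.122 0.000
      vertex 20.000 10.000 0.000
      vertex 10.000 10.000 19.000
    endloop
  endfacet
endsolid part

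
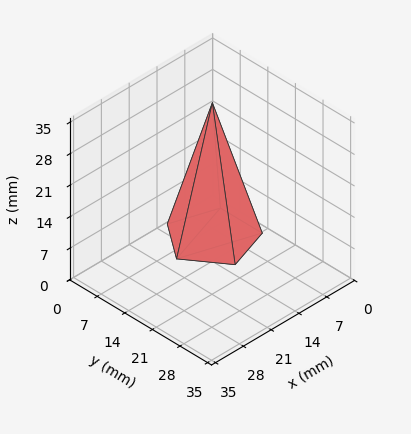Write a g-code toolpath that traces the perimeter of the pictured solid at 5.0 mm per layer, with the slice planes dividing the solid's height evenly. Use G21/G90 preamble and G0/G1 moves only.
Reading the render: the shape is a regular 5-sided pyramid, base circumscribed radius ≈ 9 mm, apex at z ≈ 30 mm (dimensions read to the nearest mm from the axis ticks). For the g-code, the solid's height is divided into equal slices at the stated Δz and each level perimeter traced with G1 moves after a G0 lift.

; perimeter-only toolpath
G21 ; units = mm
G90 ; absolute positioning
G28 ; home
; layer 1
G0 Z5.0
G0 X16.5 Y9.0
G1 X11.3 Y16.2
G1 X2.9 Y13.4
G1 X2.9 Y4.6
G1 X11.3 Y1.8
G1 X16.5 Y9.0
; layer 2
G0 Z10.0
G0 X15.0 Y9.0
G1 X10.9 Y14.7
G1 X4.1 Y12.5
G1 X4.1 Y5.5
G1 X10.9 Y3.3
G1 X15.0 Y9.0
; layer 3
G0 Z15.0
G0 X13.5 Y9.0
G1 X10.4 Y13.3
G1 X5.3 Y11.7
G1 X5.3 Y6.3
G1 X10.4 Y4.7
G1 X13.5 Y9.0
; layer 4
G0 Z20.0
G0 X12.0 Y9.0
G1 X9.9 Y11.9
G1 X6.6 Y10.8
G1 X6.6 Y7.2
G1 X9.9 Y6.1
G1 X12.0 Y9.0
; layer 5
G0 Z25.0
G0 X10.5 Y9.0
G1 X9.5 Y10.4
G1 X7.8 Y9.9
G1 X7.8 Y8.1
G1 X9.5 Y7.6
G1 X10.5 Y9.0
M2 ; end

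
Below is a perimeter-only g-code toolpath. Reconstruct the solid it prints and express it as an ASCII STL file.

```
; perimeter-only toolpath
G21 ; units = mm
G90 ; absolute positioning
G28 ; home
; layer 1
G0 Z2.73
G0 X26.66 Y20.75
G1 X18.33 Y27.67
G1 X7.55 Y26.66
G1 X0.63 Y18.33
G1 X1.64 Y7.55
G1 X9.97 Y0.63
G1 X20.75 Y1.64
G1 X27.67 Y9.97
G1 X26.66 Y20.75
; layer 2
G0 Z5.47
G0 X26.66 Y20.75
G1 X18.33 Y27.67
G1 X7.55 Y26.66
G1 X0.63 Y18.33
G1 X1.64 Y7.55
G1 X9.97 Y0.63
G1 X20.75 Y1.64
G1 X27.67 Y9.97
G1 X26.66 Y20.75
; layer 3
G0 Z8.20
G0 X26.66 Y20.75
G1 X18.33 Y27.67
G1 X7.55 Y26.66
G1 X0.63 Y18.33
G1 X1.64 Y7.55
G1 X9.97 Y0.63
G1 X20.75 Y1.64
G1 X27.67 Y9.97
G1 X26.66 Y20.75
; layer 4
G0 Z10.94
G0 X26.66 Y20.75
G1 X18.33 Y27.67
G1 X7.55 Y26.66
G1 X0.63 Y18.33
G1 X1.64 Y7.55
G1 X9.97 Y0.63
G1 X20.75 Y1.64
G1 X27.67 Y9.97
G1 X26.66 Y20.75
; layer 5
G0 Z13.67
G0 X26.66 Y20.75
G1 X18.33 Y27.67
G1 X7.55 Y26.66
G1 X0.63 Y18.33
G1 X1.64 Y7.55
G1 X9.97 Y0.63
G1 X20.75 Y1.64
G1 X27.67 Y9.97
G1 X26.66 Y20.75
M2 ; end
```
solid part
  facet normal 0.0000 0.0000 -1.0000
    outer loop
      vertex 7.55 26.66 0.00
      vertex 18.33 27.67 0.00
      vertex 26.66 20.75 0.00
    endloop
  endfacet
  facet normal 0.0000 0.0000 -1.0000
    outer loop
      vertex 0.63 18.33 0.00
      vertex 7.55 26.66 0.00
      vertex 26.66 20.75 0.00
    endloop
  endfacet
  facet normal 0.0000 0.0000 -1.0000
    outer loop
      vertex 1.64 7.55 0.00
      vertex 0.63 18.33 0.00
      vertex 26.66 20.75 0.00
    endloop
  endfacet
  facet normal 0.0000 0.0000 -1.0000
    outer loop
      vertex 9.97 0.63 0.00
      vertex 1.64 7.55 0.00
      vertex 26.66 20.75 0.00
    endloop
  endfacet
  facet normal 0.0000 0.0000 -1.0000
    outer loop
      vertex 20.75 1.64 0.00
      vertex 9.97 0.63 0.00
      vertex 26.66 20.75 0.00
    endloop
  endfacet
  facet normal 0.0000 0.0000 -1.0000
    outer loop
      vertex 27.67 9.97 0.00
      vertex 20.75 1.64 0.00
      vertex 26.66 20.75 0.00
    endloop
  endfacet
  facet normal 0.0000 0.0000 1.0000
    outer loop
      vertex 26.66 20.75 13.67
      vertex 18.33 27.67 13.67
      vertex 7.55 26.66 13.67
    endloop
  endfacet
  facet normal 0.0000 0.0000 1.0000
    outer loop
      vertex 26.66 20.75 13.67
      vertex 7.55 26.66 13.67
      vertex 0.63 18.33 13.67
    endloop
  endfacet
  facet normal 0.0000 0.0000 1.0000
    outer loop
      vertex 26.66 20.75 13.67
      vertex 0.63 18.33 13.67
      vertex 1.64 7.55 13.67
    endloop
  endfacet
  facet normal 0.0000 0.0000 1.0000
    outer loop
      vertex 26.66 20.75 13.67
      vertex 1.64 7.55 13.67
      vertex 9.97 0.63 13.67
    endloop
  endfacet
  facet normal 0.0000 0.0000 1.0000
    outer loop
      vertex 26.66 20.75 13.67
      vertex 9.97 0.63 13.67
      vertex 20.75 1.64 13.67
    endloop
  endfacet
  facet normal 0.0000 0.0000 1.0000
    outer loop
      vertex 26.66 20.75 13.67
      vertex 20.75 1.64 13.67
      vertex 27.67 9.97 13.67
    endloop
  endfacet
  facet normal 0.6390 0.7692 0.0000
    outer loop
      vertex 26.66 20.75 0.00
      vertex 18.33 27.67 0.00
      vertex 18.33 27.67 13.67
    endloop
  endfacet
  facet normal 0.6390 0.7692 0.0000
    outer loop
      vertex 26.66 20.75 0.00
      vertex 18.33 27.67 13.67
      vertex 26.66 20.75 13.67
    endloop
  endfacet
  facet normal -0.0933 0.9956 0.0000
    outer loop
      vertex 18.33 27.67 0.00
      vertex 7.55 26.66 0.00
      vertex 7.55 26.66 13.67
    endloop
  endfacet
  facet normal -0.0933 0.9956 0.0000
    outer loop
      vertex 18.33 27.67 0.00
      vertex 7.55 26.66 13.67
      vertex 18.33 27.67 13.67
    endloop
  endfacet
  facet normal -0.7692 0.6390 0.0000
    outer loop
      vertex 7.55 26.66 0.00
      vertex 0.63 18.33 0.00
      vertex 0.63 18.33 13.67
    endloop
  endfacet
  facet normal -0.7692 0.6390 0.0000
    outer loop
      vertex 7.55 26.66 0.00
      vertex 0.63 18.33 13.67
      vertex 7.55 26.66 13.67
    endloop
  endfacet
  facet normal -0.9956 -0.0933 0.0000
    outer loop
      vertex 0.63 18.33 0.00
      vertex 1.64 7.55 0.00
      vertex 1.64 7.55 13.67
    endloop
  endfacet
  facet normal -0.9956 -0.0933 0.0000
    outer loop
      vertex 0.63 18.33 0.00
      vertex 1.64 7.55 13.67
      vertex 0.63 18.33 13.67
    endloop
  endfacet
  facet normal -0.6390 -0.7692 0.0000
    outer loop
      vertex 1.64 7.55 0.00
      vertex 9.97 0.63 0.00
      vertex 9.97 0.63 13.67
    endloop
  endfacet
  facet normal -0.6390 -0.7692 0.0000
    outer loop
      vertex 1.64 7.55 0.00
      vertex 9.97 0.63 13.67
      vertex 1.64 7.55 13.67
    endloop
  endfacet
  facet normal 0.0933 -0.9956 0.0000
    outer loop
      vertex 9.97 0.63 0.00
      vertex 20.75 1.64 0.00
      vertex 20.75 1.64 13.67
    endloop
  endfacet
  facet normal 0.0933 -0.9956 0.0000
    outer loop
      vertex 9.97 0.63 0.00
      vertex 20.75 1.64 13.67
      vertex 9.97 0.63 13.67
    endloop
  endfacet
  facet normal 0.7692 -0.6390 0.0000
    outer loop
      vertex 20.75 1.64 0.00
      vertex 27.67 9.97 0.00
      vertex 27.67 9.97 13.67
    endloop
  endfacet
  facet normal 0.7692 -0.6390 0.0000
    outer loop
      vertex 20.75 1.64 0.00
      vertex 27.67 9.97 13.67
      vertex 20.75 1.64 13.67
    endloop
  endfacet
  facet normal 0.9956 0.0933 0.0000
    outer loop
      vertex 27.67 9.97 0.00
      vertex 26.66 20.75 0.00
      vertex 26.66 20.75 13.67
    endloop
  endfacet
  facet normal 0.9956 0.0933 0.0000
    outer loop
      vertex 27.67 9.97 0.00
      vertex 26.66 20.75 13.67
      vertex 27.67 9.97 13.67
    endloop
  endfacet
endsolid part

The G0 Z moves step by Δz≈2.73 mm. Every layer's G1 loop is the same polygon, so the solid is a straight extrusion of it from z=0 to z≈13.7. Closing with flat bottom and top caps and triangulating gives 28 facets — a regular 8-sided prism (a cylinder approximated with 8 flat sides), circumscribed radius ≈ 14.2 mm, height ≈ 13.7 mm.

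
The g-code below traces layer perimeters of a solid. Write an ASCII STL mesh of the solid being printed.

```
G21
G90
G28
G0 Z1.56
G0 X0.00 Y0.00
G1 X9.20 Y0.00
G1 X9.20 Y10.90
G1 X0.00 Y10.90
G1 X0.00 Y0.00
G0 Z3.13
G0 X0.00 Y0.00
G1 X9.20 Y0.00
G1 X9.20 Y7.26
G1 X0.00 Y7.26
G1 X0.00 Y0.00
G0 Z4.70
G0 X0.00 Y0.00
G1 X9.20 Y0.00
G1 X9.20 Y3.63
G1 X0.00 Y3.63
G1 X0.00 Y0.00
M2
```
solid part
  facet normal 0.0000 0.0000 -1.0000
    outer loop
      vertex 9.20 14.53 0.00
      vertex 9.20 0.00 0.00
      vertex 0.00 0.00 0.00
    endloop
  endfacet
  facet normal 0.0000 0.0000 -1.0000
    outer loop
      vertex 0.00 14.53 0.00
      vertex 9.20 14.53 0.00
      vertex 0.00 0.00 0.00
    endloop
  endfacet
  facet normal 0.0000 -1.0000 0.0000
    outer loop
      vertex 0.00 0.00 0.00
      vertex 9.20 0.00 0.00
      vertex 9.20 0.00 6.26
    endloop
  endfacet
  facet normal 0.0000 -1.0000 0.0000
    outer loop
      vertex 0.00 0.00 0.00
      vertex 9.20 0.00 6.26
      vertex 0.00 0.00 6.26
    endloop
  endfacet
  facet normal 0.0000 0.3957 0.9184
    outer loop
      vertex 0.00 0.00 6.26
      vertex 9.20 0.00 6.26
      vertex 9.20 14.53 0.00
    endloop
  endfacet
  facet normal 0.0000 0.3957 0.9184
    outer loop
      vertex 0.00 0.00 6.26
      vertex 9.20 14.53 0.00
      vertex 0.00 14.53 0.00
    endloop
  endfacet
  facet normal -1.0000 0.0000 0.0000
    outer loop
      vertex 0.00 0.00 6.26
      vertex 0.00 14.53 0.00
      vertex 0.00 0.00 0.00
    endloop
  endfacet
  facet normal 1.0000 0.0000 0.0000
    outer loop
      vertex 9.20 0.00 0.00
      vertex 9.20 14.53 0.00
      vertex 9.20 0.00 6.26
    endloop
  endfacet
endsolid part

The G0 Z moves step by Δz≈1.56 mm. The G1 loops shrink linearly with z, so the solid tapers from its base footprint up to z≈6.26. Closing with a flat bottom cap and the tapered top and triangulating gives 8 facets — a wedge (ramp): 9.2 × 14.5 mm base, rising to 6.26 mm along the y=0 edge and sloping linearly to z=0 at y=14.5.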